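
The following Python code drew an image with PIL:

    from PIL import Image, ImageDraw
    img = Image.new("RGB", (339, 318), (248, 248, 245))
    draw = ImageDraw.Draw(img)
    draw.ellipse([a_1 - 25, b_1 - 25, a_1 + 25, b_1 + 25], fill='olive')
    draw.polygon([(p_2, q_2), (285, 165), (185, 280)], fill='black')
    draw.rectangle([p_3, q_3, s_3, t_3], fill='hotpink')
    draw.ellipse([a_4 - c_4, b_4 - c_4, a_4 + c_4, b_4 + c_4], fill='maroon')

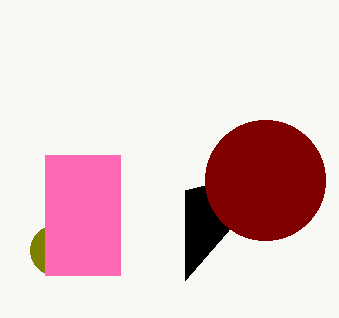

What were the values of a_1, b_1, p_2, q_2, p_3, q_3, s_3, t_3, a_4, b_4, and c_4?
a_1 = 55; b_1 = 250; p_2 = 185; q_2 = 190; p_3 = 45; q_3 = 155; s_3 = 120; t_3 = 275; a_4 = 265; b_4 = 180; c_4 = 60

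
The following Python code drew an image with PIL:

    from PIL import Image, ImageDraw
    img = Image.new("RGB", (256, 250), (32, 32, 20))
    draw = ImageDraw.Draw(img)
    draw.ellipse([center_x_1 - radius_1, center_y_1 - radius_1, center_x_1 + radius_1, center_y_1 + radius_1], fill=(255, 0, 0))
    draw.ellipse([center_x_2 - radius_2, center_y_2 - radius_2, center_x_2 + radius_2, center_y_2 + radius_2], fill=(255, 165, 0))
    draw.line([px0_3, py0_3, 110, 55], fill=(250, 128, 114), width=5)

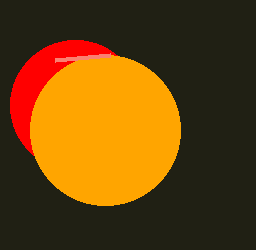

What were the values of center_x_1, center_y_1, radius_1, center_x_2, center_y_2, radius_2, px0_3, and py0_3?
center_x_1 = 75
center_y_1 = 105
radius_1 = 65
center_x_2 = 105
center_y_2 = 130
radius_2 = 75
px0_3 = 55
py0_3 = 60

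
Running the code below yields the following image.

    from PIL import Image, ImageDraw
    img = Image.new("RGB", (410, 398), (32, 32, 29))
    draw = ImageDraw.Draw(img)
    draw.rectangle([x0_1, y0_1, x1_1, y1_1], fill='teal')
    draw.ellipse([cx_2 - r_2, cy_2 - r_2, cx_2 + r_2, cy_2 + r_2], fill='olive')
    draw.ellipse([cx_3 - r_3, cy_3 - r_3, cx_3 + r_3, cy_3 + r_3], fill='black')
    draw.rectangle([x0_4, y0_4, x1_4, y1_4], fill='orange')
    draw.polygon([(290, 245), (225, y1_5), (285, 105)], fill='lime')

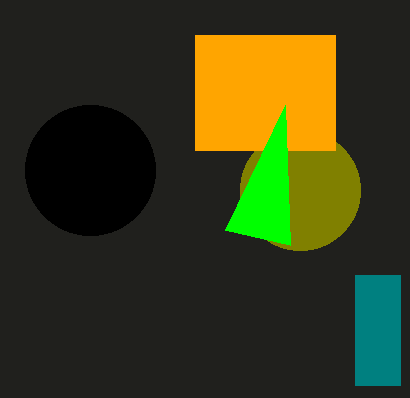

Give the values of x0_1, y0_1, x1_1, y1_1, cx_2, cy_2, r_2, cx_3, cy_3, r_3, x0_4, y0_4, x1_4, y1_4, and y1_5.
x0_1 = 355, y0_1 = 275, x1_1 = 400, y1_1 = 385, cx_2 = 300, cy_2 = 190, r_2 = 60, cx_3 = 90, cy_3 = 170, r_3 = 65, x0_4 = 195, y0_4 = 35, x1_4 = 335, y1_4 = 150, y1_5 = 230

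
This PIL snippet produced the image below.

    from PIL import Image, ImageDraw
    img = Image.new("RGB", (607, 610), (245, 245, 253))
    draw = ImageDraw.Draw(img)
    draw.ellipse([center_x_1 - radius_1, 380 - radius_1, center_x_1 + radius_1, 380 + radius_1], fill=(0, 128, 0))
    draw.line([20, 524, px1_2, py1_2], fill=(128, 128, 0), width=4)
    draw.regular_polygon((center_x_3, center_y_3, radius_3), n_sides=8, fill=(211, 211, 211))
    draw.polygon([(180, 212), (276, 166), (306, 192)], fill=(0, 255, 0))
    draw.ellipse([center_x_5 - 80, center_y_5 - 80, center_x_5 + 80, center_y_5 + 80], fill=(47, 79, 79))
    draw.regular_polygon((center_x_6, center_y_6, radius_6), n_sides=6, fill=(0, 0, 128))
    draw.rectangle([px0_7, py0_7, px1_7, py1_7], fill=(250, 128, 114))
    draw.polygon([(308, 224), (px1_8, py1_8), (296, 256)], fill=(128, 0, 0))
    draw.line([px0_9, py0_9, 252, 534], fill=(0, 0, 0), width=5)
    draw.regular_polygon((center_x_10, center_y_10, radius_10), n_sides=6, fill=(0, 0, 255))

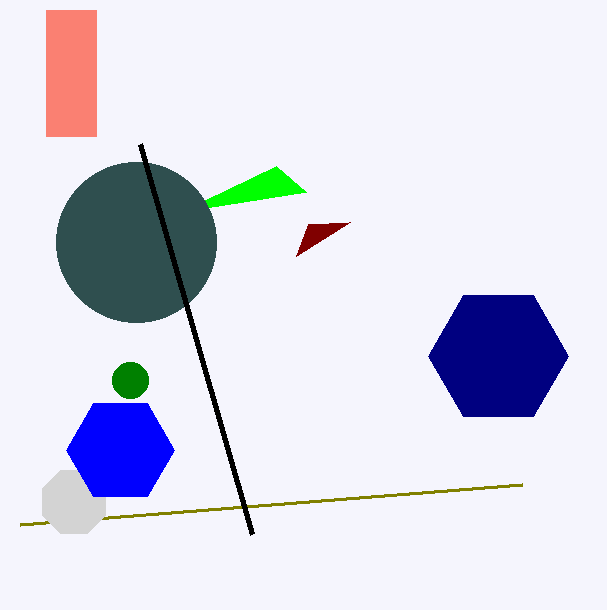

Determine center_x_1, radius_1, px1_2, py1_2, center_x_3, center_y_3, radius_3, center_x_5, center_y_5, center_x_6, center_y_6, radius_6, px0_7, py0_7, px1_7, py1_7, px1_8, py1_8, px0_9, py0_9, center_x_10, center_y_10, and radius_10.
center_x_1 = 130; radius_1 = 18; px1_2 = 522; py1_2 = 484; center_x_3 = 74; center_y_3 = 502; radius_3 = 34; center_x_5 = 136; center_y_5 = 242; center_x_6 = 498; center_y_6 = 356; radius_6 = 70; px0_7 = 46; py0_7 = 10; px1_7 = 96; py1_7 = 136; px1_8 = 350; py1_8 = 222; px0_9 = 140; py0_9 = 144; center_x_10 = 120; center_y_10 = 450; radius_10 = 54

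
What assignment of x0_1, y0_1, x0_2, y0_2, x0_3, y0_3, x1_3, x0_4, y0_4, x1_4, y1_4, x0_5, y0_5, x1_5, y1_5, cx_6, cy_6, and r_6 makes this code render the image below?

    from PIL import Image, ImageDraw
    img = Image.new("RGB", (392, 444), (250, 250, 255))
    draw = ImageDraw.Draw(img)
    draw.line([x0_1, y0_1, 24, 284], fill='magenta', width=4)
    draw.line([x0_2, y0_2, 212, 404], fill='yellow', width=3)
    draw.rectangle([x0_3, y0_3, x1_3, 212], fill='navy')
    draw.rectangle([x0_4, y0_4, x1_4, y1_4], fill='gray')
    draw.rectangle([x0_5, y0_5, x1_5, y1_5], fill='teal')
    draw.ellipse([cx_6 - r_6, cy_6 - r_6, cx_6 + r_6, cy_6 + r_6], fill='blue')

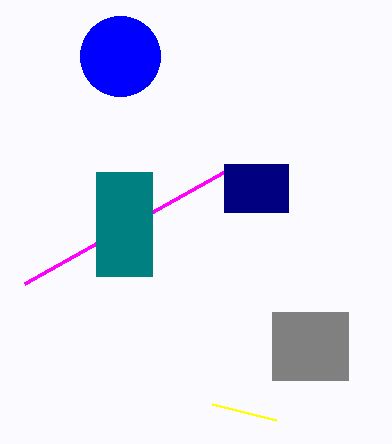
x0_1 = 224
y0_1 = 172
x0_2 = 276
y0_2 = 420
x0_3 = 224
y0_3 = 164
x1_3 = 288
x0_4 = 272
y0_4 = 312
x1_4 = 348
y1_4 = 380
x0_5 = 96
y0_5 = 172
x1_5 = 152
y1_5 = 276
cx_6 = 120
cy_6 = 56
r_6 = 40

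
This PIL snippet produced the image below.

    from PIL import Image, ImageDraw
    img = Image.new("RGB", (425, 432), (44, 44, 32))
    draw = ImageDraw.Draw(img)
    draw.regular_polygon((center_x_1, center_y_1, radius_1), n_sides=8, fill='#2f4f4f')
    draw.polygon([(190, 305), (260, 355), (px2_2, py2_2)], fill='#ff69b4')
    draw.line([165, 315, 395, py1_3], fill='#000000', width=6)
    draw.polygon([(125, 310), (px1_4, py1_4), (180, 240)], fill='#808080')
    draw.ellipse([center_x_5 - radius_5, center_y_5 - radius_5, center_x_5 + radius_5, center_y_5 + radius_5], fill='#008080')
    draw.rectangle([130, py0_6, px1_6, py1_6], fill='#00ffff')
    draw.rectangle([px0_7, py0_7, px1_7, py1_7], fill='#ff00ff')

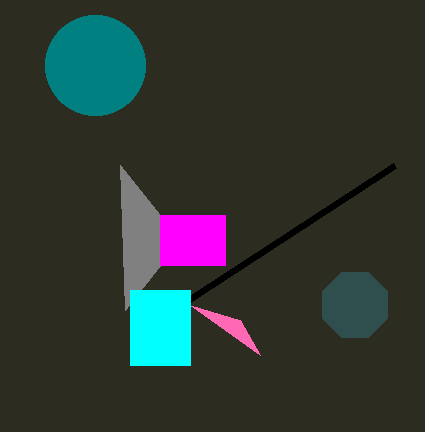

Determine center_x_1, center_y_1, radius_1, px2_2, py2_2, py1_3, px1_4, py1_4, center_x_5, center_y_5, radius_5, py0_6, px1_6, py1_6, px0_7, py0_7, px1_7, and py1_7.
center_x_1 = 355
center_y_1 = 305
radius_1 = 35
px2_2 = 240
py2_2 = 320
py1_3 = 165
px1_4 = 120
py1_4 = 165
center_x_5 = 95
center_y_5 = 65
radius_5 = 50
py0_6 = 290
px1_6 = 190
py1_6 = 365
px0_7 = 160
py0_7 = 215
px1_7 = 225
py1_7 = 265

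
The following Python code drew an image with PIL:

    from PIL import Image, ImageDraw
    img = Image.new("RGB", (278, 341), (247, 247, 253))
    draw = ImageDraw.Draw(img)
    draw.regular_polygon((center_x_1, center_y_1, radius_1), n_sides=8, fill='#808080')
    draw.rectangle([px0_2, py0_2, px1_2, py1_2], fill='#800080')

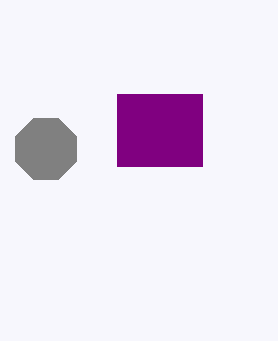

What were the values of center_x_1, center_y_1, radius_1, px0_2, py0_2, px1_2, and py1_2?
center_x_1 = 46; center_y_1 = 149; radius_1 = 33; px0_2 = 117; py0_2 = 94; px1_2 = 202; py1_2 = 166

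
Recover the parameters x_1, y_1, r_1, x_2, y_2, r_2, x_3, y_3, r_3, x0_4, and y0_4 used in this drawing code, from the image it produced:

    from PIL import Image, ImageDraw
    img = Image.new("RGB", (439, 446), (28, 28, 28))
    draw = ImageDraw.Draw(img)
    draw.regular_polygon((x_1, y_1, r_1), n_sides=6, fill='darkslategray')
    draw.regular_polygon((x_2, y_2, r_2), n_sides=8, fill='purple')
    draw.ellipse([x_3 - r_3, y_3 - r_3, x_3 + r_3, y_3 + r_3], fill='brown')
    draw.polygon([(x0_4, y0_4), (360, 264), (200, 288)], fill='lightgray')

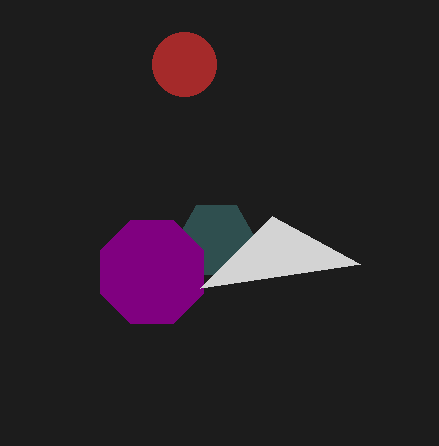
x_1 = 216, y_1 = 240, r_1 = 40, x_2 = 152, y_2 = 272, r_2 = 56, x_3 = 184, y_3 = 64, r_3 = 32, x0_4 = 272, y0_4 = 216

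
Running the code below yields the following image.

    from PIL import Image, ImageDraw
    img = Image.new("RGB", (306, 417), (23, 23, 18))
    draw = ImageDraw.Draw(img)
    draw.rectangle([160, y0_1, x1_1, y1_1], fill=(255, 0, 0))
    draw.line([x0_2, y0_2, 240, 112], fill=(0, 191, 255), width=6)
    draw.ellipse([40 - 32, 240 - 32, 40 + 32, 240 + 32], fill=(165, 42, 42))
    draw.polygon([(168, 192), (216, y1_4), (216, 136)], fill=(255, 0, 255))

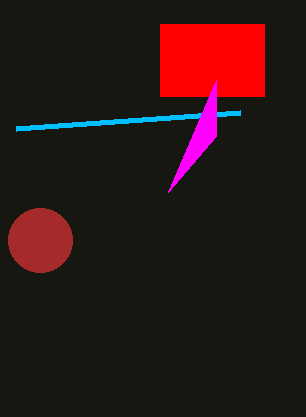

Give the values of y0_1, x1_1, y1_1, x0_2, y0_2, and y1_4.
y0_1 = 24, x1_1 = 264, y1_1 = 96, x0_2 = 16, y0_2 = 128, y1_4 = 80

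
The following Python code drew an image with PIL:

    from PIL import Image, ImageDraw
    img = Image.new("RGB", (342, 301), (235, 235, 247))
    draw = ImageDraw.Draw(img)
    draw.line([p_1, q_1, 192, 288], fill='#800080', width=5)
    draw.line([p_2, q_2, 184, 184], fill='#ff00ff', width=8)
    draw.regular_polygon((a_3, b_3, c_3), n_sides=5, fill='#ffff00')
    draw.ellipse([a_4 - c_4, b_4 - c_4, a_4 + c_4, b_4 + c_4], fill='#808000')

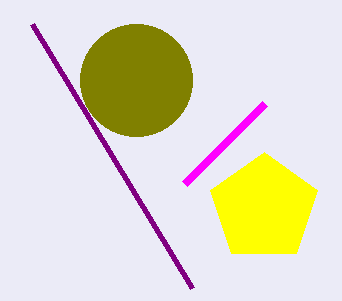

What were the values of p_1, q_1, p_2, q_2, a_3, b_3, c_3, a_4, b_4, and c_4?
p_1 = 32; q_1 = 24; p_2 = 264; q_2 = 104; a_3 = 264; b_3 = 208; c_3 = 56; a_4 = 136; b_4 = 80; c_4 = 56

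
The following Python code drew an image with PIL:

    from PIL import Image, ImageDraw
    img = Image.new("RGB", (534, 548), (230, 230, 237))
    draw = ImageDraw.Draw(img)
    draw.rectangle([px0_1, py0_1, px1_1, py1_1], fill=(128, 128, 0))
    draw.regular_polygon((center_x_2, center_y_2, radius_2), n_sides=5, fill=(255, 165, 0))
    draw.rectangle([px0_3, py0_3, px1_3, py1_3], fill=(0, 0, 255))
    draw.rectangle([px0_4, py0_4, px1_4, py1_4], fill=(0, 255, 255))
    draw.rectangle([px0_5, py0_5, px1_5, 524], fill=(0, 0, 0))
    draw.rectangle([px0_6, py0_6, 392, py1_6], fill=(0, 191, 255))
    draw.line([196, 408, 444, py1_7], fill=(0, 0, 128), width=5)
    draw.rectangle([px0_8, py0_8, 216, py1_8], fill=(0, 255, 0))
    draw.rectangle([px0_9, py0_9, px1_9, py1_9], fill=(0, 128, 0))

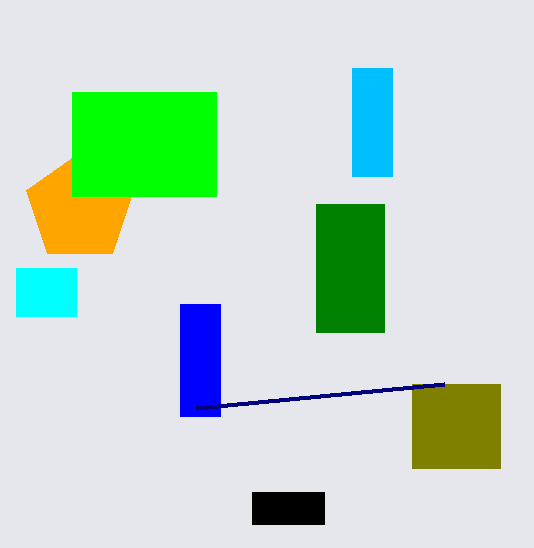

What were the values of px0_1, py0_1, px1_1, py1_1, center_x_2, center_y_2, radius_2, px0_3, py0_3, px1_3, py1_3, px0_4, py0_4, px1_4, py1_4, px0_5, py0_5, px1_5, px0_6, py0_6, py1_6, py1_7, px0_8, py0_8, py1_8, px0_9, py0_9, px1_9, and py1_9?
px0_1 = 412, py0_1 = 384, px1_1 = 500, py1_1 = 468, center_x_2 = 80, center_y_2 = 208, radius_2 = 56, px0_3 = 180, py0_3 = 304, px1_3 = 220, py1_3 = 416, px0_4 = 16, py0_4 = 268, px1_4 = 76, py1_4 = 316, px0_5 = 252, py0_5 = 492, px1_5 = 324, px0_6 = 352, py0_6 = 68, py1_6 = 176, py1_7 = 384, px0_8 = 72, py0_8 = 92, py1_8 = 196, px0_9 = 316, py0_9 = 204, px1_9 = 384, py1_9 = 332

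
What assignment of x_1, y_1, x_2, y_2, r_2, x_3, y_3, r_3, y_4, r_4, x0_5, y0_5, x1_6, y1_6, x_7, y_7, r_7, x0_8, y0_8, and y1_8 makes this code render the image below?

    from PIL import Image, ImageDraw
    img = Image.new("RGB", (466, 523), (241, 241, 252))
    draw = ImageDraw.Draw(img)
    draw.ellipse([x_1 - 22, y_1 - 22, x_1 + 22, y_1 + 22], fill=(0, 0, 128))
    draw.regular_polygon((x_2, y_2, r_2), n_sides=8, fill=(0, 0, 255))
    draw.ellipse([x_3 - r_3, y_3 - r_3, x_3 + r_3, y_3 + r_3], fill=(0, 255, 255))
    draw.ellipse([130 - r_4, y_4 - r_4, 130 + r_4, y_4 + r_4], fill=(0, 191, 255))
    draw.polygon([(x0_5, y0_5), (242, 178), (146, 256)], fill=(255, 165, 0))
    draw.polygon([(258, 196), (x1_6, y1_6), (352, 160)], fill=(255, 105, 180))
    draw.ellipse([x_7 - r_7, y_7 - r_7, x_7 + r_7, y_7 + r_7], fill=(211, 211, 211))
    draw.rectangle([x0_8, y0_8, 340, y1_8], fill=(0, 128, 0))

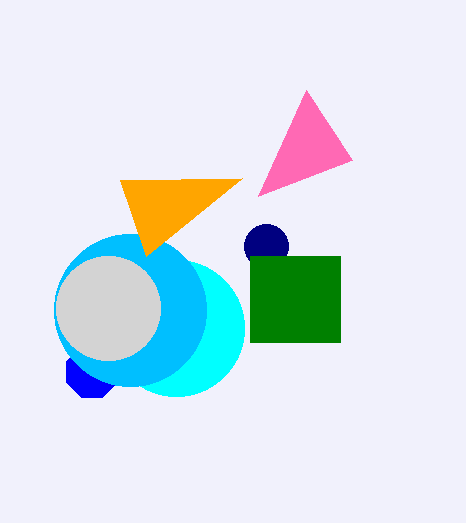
x_1 = 266, y_1 = 246, x_2 = 92, y_2 = 372, r_2 = 28, x_3 = 176, y_3 = 328, r_3 = 68, y_4 = 310, r_4 = 76, x0_5 = 120, y0_5 = 180, x1_6 = 306, y1_6 = 90, x_7 = 108, y_7 = 308, r_7 = 52, x0_8 = 250, y0_8 = 256, y1_8 = 342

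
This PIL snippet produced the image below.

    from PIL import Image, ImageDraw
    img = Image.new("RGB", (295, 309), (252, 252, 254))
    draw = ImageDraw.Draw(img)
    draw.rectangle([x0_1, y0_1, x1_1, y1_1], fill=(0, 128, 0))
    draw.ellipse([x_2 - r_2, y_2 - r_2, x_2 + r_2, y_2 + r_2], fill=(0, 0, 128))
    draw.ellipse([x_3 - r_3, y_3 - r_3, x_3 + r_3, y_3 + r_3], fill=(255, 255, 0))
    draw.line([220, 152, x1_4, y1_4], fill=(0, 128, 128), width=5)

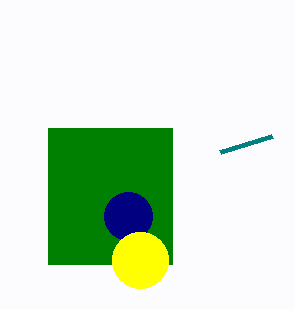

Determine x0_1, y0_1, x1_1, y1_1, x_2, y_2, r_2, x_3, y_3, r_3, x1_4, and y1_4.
x0_1 = 48
y0_1 = 128
x1_1 = 172
y1_1 = 264
x_2 = 128
y_2 = 216
r_2 = 24
x_3 = 140
y_3 = 260
r_3 = 28
x1_4 = 272
y1_4 = 136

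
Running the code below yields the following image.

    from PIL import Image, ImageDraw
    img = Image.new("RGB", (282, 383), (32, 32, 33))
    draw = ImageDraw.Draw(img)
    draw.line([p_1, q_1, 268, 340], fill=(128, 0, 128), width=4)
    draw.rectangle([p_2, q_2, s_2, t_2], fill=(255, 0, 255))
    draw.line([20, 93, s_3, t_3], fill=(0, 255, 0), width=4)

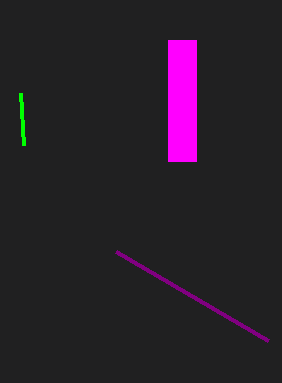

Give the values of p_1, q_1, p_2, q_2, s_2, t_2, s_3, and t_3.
p_1 = 116, q_1 = 251, p_2 = 168, q_2 = 40, s_2 = 196, t_2 = 161, s_3 = 23, t_3 = 145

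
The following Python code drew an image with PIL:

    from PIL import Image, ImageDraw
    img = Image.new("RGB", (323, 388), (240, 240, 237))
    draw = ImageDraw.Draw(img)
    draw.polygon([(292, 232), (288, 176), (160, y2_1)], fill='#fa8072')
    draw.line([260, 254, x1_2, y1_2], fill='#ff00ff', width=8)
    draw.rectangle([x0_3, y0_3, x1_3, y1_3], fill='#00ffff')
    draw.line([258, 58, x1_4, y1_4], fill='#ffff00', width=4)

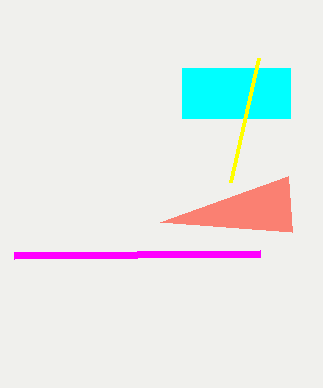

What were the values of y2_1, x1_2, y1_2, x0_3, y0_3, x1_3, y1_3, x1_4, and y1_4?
y2_1 = 222
x1_2 = 14
y1_2 = 256
x0_3 = 182
y0_3 = 68
x1_3 = 290
y1_3 = 118
x1_4 = 230
y1_4 = 182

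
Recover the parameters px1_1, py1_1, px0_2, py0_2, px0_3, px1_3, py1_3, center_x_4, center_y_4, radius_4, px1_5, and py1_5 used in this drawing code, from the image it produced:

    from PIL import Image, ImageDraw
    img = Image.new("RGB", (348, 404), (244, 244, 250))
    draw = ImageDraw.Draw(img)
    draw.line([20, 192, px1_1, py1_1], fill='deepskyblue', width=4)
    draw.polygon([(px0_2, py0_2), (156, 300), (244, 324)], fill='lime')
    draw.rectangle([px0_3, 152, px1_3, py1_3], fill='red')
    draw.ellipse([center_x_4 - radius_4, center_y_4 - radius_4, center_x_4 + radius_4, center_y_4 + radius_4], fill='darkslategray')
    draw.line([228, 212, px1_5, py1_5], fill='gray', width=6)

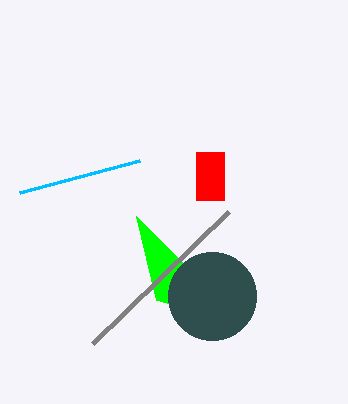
px1_1 = 140
py1_1 = 160
px0_2 = 136
py0_2 = 216
px0_3 = 196
px1_3 = 224
py1_3 = 200
center_x_4 = 212
center_y_4 = 296
radius_4 = 44
px1_5 = 92
py1_5 = 344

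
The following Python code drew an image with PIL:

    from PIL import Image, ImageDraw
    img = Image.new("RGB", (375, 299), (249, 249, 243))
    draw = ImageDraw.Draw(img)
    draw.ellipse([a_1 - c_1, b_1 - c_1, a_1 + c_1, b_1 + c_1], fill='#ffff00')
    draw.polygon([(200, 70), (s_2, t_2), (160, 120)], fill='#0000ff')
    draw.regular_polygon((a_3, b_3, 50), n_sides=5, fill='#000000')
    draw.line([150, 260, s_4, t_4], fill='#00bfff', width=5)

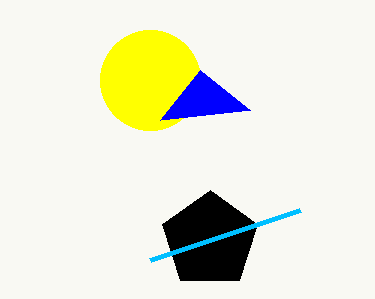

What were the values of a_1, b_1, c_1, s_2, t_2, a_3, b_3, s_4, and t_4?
a_1 = 150, b_1 = 80, c_1 = 50, s_2 = 250, t_2 = 110, a_3 = 210, b_3 = 240, s_4 = 300, t_4 = 210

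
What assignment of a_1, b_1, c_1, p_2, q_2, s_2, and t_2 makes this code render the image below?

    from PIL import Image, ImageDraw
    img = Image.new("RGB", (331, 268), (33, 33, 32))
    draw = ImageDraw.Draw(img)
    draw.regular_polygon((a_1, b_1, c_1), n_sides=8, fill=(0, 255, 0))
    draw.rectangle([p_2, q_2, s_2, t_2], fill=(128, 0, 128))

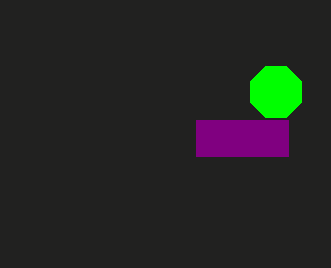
a_1 = 276, b_1 = 92, c_1 = 28, p_2 = 196, q_2 = 120, s_2 = 288, t_2 = 156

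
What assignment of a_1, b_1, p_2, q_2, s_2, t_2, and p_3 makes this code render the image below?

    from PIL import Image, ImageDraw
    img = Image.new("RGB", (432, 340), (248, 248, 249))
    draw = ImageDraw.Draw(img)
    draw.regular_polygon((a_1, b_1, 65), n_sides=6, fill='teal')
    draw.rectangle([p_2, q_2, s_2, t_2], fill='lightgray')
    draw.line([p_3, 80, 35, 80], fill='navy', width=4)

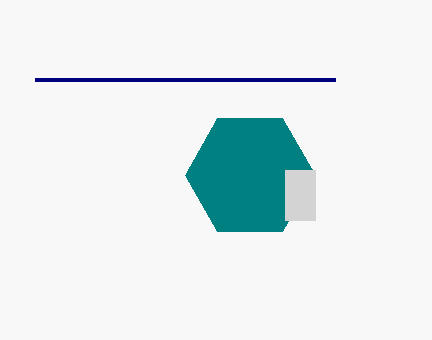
a_1 = 250; b_1 = 175; p_2 = 285; q_2 = 170; s_2 = 315; t_2 = 220; p_3 = 335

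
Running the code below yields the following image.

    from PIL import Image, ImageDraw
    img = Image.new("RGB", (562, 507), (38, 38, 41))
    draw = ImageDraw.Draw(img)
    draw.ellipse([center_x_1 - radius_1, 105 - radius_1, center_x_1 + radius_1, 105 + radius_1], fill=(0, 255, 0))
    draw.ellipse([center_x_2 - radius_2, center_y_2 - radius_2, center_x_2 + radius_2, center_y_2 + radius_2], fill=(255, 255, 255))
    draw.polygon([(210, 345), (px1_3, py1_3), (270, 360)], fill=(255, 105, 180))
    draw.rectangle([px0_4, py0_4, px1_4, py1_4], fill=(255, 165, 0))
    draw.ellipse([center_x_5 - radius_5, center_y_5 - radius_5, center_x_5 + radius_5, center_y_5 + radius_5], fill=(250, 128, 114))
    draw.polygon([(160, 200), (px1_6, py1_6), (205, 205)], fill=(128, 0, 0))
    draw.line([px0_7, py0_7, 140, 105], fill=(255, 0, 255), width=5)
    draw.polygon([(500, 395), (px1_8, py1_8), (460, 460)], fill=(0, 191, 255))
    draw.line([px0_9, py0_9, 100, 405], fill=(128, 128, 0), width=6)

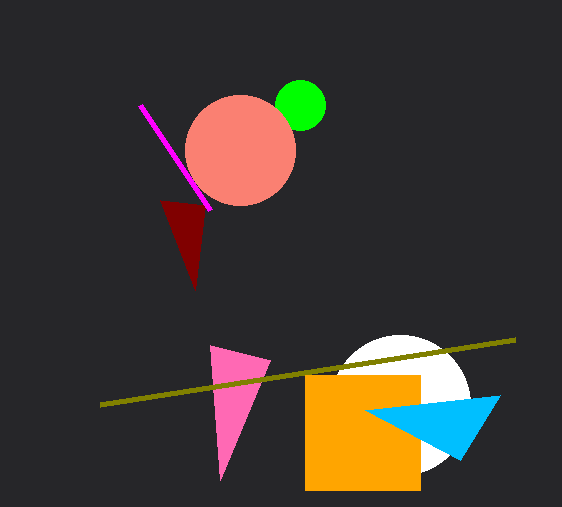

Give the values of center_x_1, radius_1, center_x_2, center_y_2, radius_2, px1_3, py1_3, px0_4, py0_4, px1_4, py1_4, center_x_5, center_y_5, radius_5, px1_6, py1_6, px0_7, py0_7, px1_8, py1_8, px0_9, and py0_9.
center_x_1 = 300, radius_1 = 25, center_x_2 = 400, center_y_2 = 405, radius_2 = 70, px1_3 = 220, py1_3 = 480, px0_4 = 305, py0_4 = 375, px1_4 = 420, py1_4 = 490, center_x_5 = 240, center_y_5 = 150, radius_5 = 55, px1_6 = 195, py1_6 = 290, px0_7 = 210, py0_7 = 210, px1_8 = 365, py1_8 = 410, px0_9 = 515, py0_9 = 340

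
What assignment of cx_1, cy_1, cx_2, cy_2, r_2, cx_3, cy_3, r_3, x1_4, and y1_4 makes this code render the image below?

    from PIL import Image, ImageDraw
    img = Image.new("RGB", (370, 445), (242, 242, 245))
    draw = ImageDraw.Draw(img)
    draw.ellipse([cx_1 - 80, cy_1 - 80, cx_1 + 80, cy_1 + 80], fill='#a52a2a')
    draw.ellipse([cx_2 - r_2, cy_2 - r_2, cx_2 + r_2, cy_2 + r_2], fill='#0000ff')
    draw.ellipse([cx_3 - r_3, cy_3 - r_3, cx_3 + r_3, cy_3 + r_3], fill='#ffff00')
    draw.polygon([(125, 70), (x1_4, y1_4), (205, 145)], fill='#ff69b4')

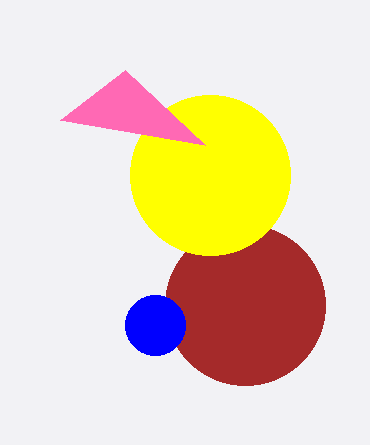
cx_1 = 245
cy_1 = 305
cx_2 = 155
cy_2 = 325
r_2 = 30
cx_3 = 210
cy_3 = 175
r_3 = 80
x1_4 = 60
y1_4 = 120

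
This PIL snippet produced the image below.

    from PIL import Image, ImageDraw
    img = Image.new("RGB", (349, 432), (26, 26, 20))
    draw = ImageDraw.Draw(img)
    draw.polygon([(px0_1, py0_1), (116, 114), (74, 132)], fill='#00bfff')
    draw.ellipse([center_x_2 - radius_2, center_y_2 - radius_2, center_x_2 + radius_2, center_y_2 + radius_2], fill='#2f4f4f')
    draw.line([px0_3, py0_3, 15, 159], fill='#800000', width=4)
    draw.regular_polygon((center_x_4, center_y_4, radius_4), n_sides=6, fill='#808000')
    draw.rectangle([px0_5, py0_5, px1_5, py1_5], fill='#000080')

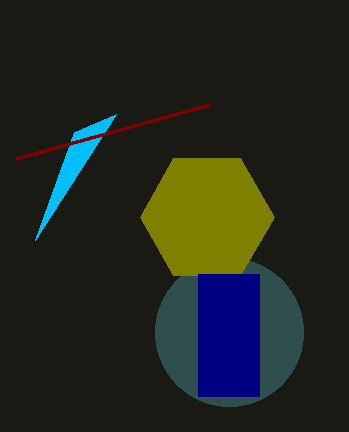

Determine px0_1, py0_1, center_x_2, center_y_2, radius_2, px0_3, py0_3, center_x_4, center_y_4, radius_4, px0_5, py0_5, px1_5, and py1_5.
px0_1 = 35
py0_1 = 240
center_x_2 = 229
center_y_2 = 332
radius_2 = 74
px0_3 = 209
py0_3 = 105
center_x_4 = 207
center_y_4 = 217
radius_4 = 67
px0_5 = 198
py0_5 = 274
px1_5 = 259
py1_5 = 396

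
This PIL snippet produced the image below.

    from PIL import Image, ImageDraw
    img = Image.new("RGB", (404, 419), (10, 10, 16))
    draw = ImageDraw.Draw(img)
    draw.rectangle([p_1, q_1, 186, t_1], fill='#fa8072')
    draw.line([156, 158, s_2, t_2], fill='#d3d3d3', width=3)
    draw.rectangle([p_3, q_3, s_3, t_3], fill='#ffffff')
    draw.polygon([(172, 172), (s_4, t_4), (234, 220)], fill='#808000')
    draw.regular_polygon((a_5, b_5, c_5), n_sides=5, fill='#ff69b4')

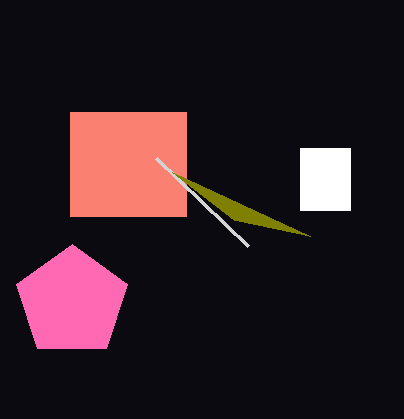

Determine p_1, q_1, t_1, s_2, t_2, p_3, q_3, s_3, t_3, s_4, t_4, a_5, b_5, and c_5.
p_1 = 70; q_1 = 112; t_1 = 216; s_2 = 248; t_2 = 246; p_3 = 300; q_3 = 148; s_3 = 350; t_3 = 210; s_4 = 310; t_4 = 236; a_5 = 72; b_5 = 302; c_5 = 58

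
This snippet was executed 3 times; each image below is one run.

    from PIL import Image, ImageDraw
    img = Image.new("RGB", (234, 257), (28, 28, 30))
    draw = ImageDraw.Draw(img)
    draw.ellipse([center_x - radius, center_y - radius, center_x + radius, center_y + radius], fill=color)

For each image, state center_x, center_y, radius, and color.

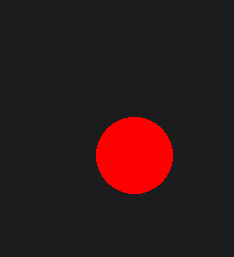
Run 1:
center_x = 134
center_y = 155
radius = 38
color = 'red'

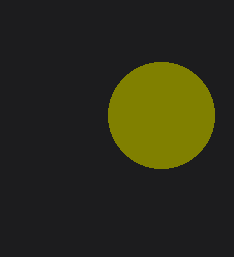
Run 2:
center_x = 161
center_y = 115
radius = 53
color = 'olive'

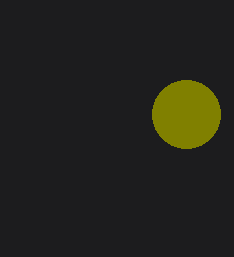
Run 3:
center_x = 186; center_y = 114; radius = 34; color = 'olive'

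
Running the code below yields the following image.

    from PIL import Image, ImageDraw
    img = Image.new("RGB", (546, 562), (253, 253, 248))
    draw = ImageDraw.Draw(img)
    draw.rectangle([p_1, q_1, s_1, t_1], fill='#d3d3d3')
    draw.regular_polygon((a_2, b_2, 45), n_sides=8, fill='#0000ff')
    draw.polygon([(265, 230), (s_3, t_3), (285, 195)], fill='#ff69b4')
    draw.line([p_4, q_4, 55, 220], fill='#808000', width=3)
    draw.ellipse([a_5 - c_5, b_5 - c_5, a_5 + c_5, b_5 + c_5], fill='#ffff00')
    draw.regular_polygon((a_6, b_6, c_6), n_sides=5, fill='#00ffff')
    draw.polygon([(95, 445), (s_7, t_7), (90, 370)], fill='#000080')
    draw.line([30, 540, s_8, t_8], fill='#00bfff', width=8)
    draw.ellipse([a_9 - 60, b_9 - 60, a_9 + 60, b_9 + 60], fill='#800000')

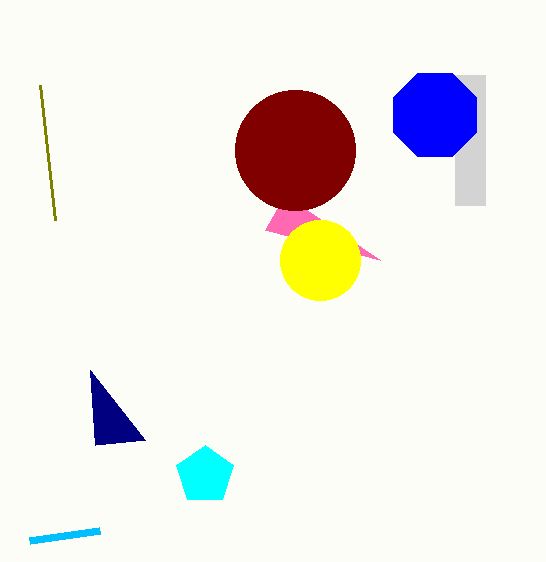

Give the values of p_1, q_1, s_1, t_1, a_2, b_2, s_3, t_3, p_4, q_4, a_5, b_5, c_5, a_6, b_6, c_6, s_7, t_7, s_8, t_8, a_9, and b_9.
p_1 = 455; q_1 = 75; s_1 = 485; t_1 = 205; a_2 = 435; b_2 = 115; s_3 = 380; t_3 = 260; p_4 = 40; q_4 = 85; a_5 = 320; b_5 = 260; c_5 = 40; a_6 = 205; b_6 = 475; c_6 = 30; s_7 = 145; t_7 = 440; s_8 = 100; t_8 = 530; a_9 = 295; b_9 = 150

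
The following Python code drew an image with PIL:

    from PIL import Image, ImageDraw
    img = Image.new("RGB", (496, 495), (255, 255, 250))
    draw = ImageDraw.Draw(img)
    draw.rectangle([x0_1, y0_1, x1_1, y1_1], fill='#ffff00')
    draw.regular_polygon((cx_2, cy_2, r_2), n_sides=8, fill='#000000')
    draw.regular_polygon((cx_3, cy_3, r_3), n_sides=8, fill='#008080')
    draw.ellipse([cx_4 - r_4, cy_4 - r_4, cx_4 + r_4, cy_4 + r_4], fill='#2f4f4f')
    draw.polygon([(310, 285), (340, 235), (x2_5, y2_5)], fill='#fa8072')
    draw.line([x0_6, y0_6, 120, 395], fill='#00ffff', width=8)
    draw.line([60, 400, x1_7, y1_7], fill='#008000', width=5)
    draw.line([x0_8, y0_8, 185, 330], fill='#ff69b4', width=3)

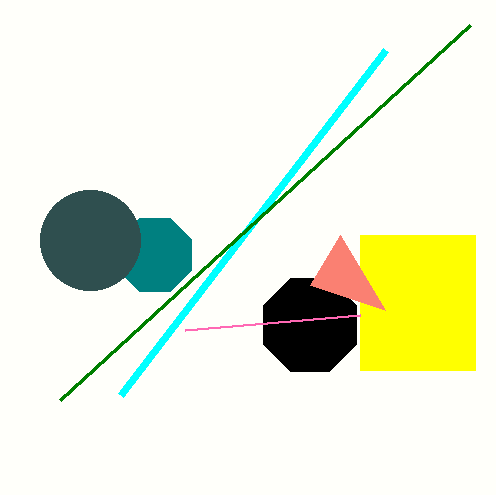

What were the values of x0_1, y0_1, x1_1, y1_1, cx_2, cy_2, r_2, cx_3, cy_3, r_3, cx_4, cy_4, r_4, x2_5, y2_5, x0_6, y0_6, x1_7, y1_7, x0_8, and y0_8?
x0_1 = 360; y0_1 = 235; x1_1 = 475; y1_1 = 370; cx_2 = 310; cy_2 = 325; r_2 = 50; cx_3 = 155; cy_3 = 255; r_3 = 40; cx_4 = 90; cy_4 = 240; r_4 = 50; x2_5 = 385; y2_5 = 310; x0_6 = 385; y0_6 = 50; x1_7 = 470; y1_7 = 25; x0_8 = 360; y0_8 = 315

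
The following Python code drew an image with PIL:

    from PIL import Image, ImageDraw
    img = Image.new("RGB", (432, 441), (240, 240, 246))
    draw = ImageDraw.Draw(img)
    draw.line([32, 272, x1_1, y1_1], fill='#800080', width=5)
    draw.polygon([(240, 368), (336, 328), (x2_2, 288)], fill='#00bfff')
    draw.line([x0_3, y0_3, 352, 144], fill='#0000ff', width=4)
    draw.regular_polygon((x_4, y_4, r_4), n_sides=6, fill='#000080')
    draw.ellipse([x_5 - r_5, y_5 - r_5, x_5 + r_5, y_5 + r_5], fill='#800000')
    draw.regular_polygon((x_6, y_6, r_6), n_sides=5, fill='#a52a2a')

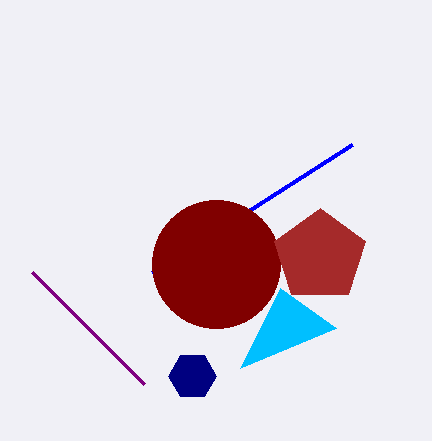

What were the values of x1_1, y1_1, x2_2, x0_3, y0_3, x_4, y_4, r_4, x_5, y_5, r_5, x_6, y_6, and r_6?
x1_1 = 144, y1_1 = 384, x2_2 = 280, x0_3 = 152, y0_3 = 272, x_4 = 192, y_4 = 376, r_4 = 24, x_5 = 216, y_5 = 264, r_5 = 64, x_6 = 320, y_6 = 256, r_6 = 48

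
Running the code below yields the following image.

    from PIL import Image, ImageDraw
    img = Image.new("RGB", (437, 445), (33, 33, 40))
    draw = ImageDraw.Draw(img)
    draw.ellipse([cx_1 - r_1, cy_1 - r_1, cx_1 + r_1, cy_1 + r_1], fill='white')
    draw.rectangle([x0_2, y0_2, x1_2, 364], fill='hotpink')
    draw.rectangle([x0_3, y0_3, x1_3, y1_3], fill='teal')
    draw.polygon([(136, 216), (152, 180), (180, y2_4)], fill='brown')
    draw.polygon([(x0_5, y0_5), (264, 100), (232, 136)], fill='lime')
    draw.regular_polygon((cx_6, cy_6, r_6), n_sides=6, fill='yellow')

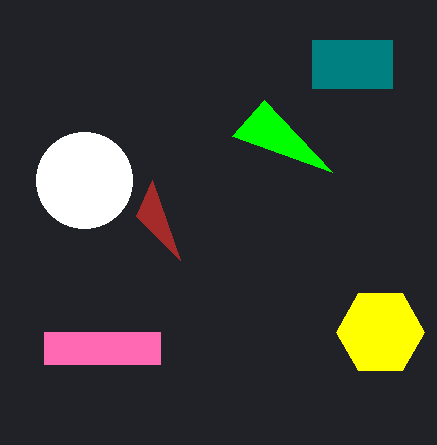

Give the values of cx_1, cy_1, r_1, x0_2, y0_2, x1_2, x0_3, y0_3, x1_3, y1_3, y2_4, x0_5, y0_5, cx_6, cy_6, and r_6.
cx_1 = 84, cy_1 = 180, r_1 = 48, x0_2 = 44, y0_2 = 332, x1_2 = 160, x0_3 = 312, y0_3 = 40, x1_3 = 392, y1_3 = 88, y2_4 = 260, x0_5 = 332, y0_5 = 172, cx_6 = 380, cy_6 = 332, r_6 = 44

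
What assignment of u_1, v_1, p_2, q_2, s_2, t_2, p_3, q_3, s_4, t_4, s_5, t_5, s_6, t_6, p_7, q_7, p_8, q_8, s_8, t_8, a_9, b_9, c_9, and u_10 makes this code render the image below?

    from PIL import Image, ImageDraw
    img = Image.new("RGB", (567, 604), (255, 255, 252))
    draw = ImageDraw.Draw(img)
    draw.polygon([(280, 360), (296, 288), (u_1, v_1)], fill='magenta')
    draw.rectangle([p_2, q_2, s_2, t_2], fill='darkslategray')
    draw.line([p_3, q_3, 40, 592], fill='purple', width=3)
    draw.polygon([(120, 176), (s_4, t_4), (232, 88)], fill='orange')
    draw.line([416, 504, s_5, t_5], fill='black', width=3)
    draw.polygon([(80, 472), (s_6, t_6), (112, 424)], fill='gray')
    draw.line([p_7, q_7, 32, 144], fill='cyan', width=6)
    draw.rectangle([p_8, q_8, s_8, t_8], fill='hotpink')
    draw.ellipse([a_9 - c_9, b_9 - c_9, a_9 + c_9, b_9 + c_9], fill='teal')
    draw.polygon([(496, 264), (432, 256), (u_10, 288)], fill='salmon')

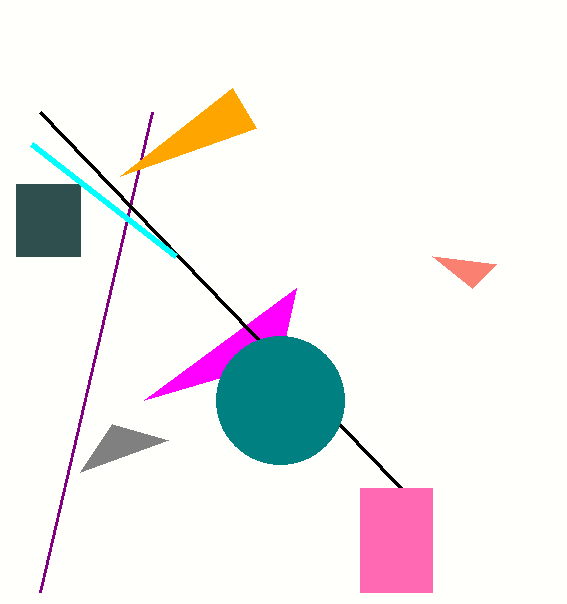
u_1 = 144
v_1 = 400
p_2 = 16
q_2 = 184
s_2 = 80
t_2 = 256
p_3 = 152
q_3 = 112
s_4 = 256
t_4 = 128
s_5 = 40
t_5 = 112
s_6 = 168
t_6 = 440
p_7 = 176
q_7 = 256
p_8 = 360
q_8 = 488
s_8 = 432
t_8 = 592
a_9 = 280
b_9 = 400
c_9 = 64
u_10 = 472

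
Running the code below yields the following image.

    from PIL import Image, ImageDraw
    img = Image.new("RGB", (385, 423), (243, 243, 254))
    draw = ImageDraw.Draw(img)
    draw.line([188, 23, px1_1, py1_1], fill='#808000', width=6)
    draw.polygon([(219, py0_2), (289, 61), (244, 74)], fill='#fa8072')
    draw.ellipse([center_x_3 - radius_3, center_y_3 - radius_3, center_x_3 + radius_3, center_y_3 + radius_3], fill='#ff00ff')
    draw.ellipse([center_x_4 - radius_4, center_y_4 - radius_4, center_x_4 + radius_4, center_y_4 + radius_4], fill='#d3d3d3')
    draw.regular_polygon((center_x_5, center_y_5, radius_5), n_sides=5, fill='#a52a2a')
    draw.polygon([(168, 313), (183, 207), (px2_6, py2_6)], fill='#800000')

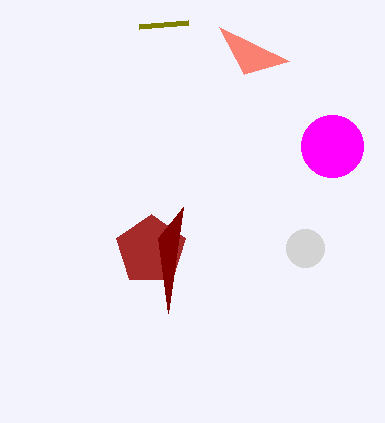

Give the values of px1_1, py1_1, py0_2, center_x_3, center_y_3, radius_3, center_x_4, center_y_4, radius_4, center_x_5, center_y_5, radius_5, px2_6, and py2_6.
px1_1 = 139; py1_1 = 27; py0_2 = 27; center_x_3 = 332; center_y_3 = 146; radius_3 = 31; center_x_4 = 305; center_y_4 = 248; radius_4 = 19; center_x_5 = 151; center_y_5 = 250; radius_5 = 36; px2_6 = 158; py2_6 = 238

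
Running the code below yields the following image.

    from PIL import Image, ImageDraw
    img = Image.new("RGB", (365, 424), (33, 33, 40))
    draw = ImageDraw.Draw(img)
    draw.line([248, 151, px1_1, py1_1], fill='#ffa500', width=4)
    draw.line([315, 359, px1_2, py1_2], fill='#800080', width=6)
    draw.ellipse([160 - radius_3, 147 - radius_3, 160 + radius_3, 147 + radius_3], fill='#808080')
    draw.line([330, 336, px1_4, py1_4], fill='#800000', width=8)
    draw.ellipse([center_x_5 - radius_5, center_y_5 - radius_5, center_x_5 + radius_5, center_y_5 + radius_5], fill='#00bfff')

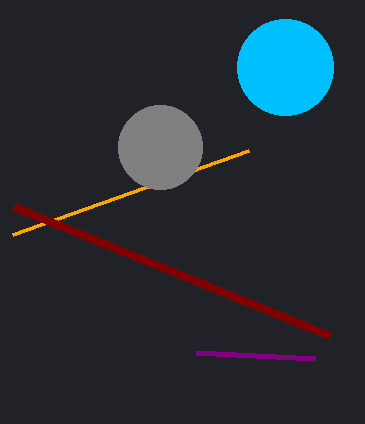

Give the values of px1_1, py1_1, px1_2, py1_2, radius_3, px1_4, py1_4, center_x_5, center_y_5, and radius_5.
px1_1 = 12
py1_1 = 235
px1_2 = 196
py1_2 = 353
radius_3 = 42
px1_4 = 14
py1_4 = 207
center_x_5 = 285
center_y_5 = 67
radius_5 = 48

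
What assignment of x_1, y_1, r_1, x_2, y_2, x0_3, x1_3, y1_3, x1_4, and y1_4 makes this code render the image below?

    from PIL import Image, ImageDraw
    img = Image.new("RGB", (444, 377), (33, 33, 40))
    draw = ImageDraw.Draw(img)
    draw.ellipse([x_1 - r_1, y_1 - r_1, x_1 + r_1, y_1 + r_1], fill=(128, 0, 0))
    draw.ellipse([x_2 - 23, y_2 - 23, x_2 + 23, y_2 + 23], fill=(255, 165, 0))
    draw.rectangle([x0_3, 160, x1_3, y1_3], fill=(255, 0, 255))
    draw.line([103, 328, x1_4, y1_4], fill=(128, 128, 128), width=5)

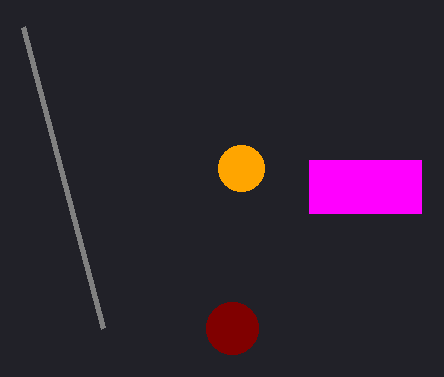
x_1 = 232, y_1 = 328, r_1 = 26, x_2 = 241, y_2 = 168, x0_3 = 309, x1_3 = 421, y1_3 = 213, x1_4 = 23, y1_4 = 27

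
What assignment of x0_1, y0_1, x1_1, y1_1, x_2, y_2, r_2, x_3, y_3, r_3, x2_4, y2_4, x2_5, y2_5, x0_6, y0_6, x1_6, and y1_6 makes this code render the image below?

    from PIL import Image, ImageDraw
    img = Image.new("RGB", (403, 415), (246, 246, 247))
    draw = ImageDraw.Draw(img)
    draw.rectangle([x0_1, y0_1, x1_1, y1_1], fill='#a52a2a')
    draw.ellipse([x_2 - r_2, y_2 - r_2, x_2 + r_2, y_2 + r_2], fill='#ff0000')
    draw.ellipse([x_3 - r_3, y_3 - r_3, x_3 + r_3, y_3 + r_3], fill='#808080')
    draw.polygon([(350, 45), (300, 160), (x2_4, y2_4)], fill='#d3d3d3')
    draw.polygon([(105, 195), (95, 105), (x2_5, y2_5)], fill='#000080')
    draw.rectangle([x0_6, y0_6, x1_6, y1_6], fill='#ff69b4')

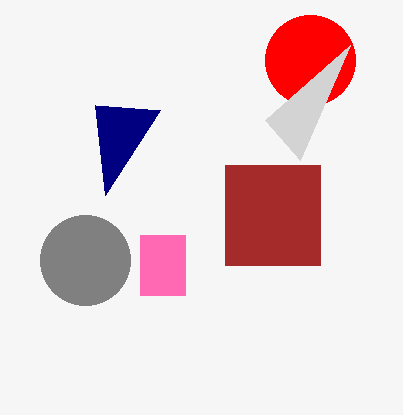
x0_1 = 225
y0_1 = 165
x1_1 = 320
y1_1 = 265
x_2 = 310
y_2 = 60
r_2 = 45
x_3 = 85
y_3 = 260
r_3 = 45
x2_4 = 265
y2_4 = 120
x2_5 = 160
y2_5 = 110
x0_6 = 140
y0_6 = 235
x1_6 = 185
y1_6 = 295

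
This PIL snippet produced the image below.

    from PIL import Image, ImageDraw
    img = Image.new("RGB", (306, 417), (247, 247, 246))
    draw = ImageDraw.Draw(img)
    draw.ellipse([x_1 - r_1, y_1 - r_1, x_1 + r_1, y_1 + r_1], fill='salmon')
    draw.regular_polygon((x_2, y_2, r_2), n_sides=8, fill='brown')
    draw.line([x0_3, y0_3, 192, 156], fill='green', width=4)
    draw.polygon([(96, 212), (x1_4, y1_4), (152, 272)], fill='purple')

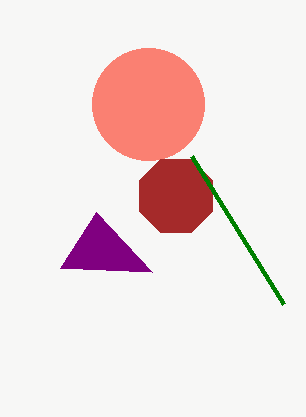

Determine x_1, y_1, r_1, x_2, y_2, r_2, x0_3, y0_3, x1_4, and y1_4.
x_1 = 148
y_1 = 104
r_1 = 56
x_2 = 176
y_2 = 196
r_2 = 40
x0_3 = 284
y0_3 = 304
x1_4 = 60
y1_4 = 268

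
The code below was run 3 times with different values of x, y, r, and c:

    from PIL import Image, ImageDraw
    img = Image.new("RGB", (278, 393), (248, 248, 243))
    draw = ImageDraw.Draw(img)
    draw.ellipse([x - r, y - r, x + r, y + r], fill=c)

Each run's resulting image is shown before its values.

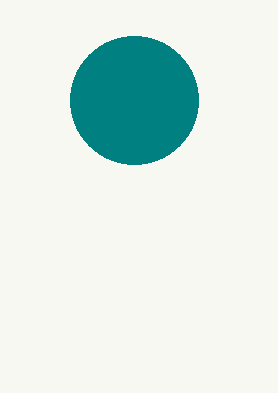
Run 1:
x = 134
y = 100
r = 64
c = 'teal'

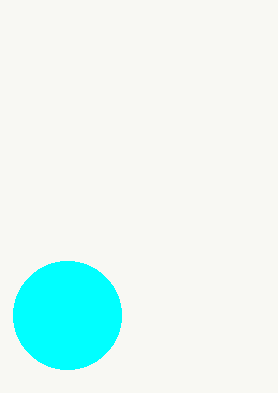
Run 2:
x = 67; y = 315; r = 54; c = 'cyan'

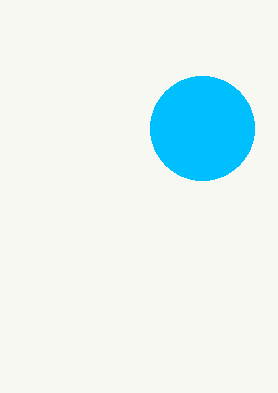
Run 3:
x = 202, y = 128, r = 52, c = 'deepskyblue'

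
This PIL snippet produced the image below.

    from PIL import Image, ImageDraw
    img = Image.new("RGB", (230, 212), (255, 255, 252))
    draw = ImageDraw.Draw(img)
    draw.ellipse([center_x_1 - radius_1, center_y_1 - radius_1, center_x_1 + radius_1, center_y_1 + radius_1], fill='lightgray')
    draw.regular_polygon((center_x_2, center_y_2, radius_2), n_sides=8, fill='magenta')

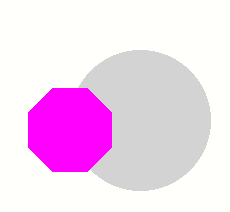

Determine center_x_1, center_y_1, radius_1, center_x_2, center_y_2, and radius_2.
center_x_1 = 140, center_y_1 = 120, radius_1 = 70, center_x_2 = 70, center_y_2 = 130, radius_2 = 45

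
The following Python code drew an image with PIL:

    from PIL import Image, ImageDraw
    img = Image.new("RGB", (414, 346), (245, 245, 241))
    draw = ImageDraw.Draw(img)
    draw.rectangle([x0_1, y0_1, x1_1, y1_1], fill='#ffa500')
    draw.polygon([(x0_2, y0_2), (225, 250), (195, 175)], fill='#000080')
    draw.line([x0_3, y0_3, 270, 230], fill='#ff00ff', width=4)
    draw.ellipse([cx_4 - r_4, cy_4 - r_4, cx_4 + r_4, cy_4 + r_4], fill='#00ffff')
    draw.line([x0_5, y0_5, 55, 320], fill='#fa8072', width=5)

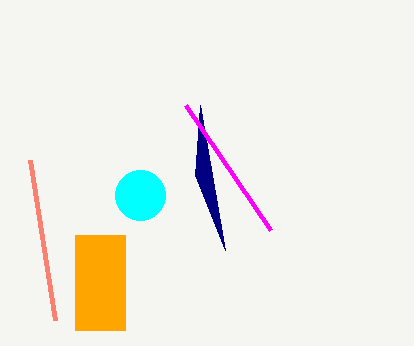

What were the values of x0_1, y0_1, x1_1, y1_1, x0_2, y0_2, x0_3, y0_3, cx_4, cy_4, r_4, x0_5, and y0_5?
x0_1 = 75, y0_1 = 235, x1_1 = 125, y1_1 = 330, x0_2 = 200, y0_2 = 105, x0_3 = 185, y0_3 = 105, cx_4 = 140, cy_4 = 195, r_4 = 25, x0_5 = 30, y0_5 = 160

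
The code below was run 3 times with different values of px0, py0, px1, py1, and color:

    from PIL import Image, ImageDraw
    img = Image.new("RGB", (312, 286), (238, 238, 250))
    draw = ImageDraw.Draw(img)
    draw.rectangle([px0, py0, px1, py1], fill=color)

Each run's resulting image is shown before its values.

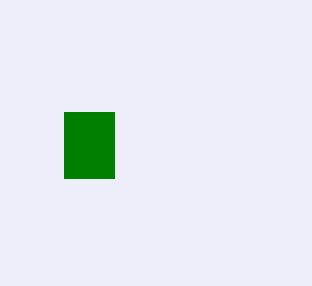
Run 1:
px0 = 64; py0 = 112; px1 = 114; py1 = 178; color = 'green'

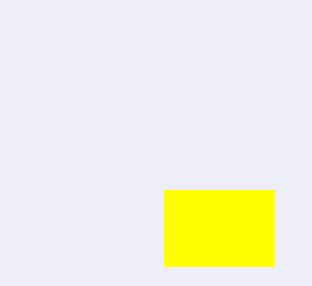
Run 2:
px0 = 164; py0 = 190; px1 = 274; py1 = 266; color = 'yellow'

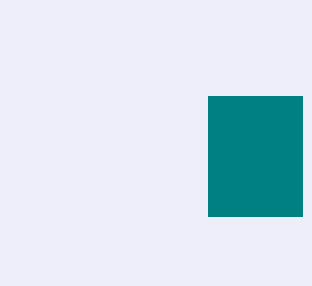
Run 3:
px0 = 208, py0 = 96, px1 = 302, py1 = 216, color = 'teal'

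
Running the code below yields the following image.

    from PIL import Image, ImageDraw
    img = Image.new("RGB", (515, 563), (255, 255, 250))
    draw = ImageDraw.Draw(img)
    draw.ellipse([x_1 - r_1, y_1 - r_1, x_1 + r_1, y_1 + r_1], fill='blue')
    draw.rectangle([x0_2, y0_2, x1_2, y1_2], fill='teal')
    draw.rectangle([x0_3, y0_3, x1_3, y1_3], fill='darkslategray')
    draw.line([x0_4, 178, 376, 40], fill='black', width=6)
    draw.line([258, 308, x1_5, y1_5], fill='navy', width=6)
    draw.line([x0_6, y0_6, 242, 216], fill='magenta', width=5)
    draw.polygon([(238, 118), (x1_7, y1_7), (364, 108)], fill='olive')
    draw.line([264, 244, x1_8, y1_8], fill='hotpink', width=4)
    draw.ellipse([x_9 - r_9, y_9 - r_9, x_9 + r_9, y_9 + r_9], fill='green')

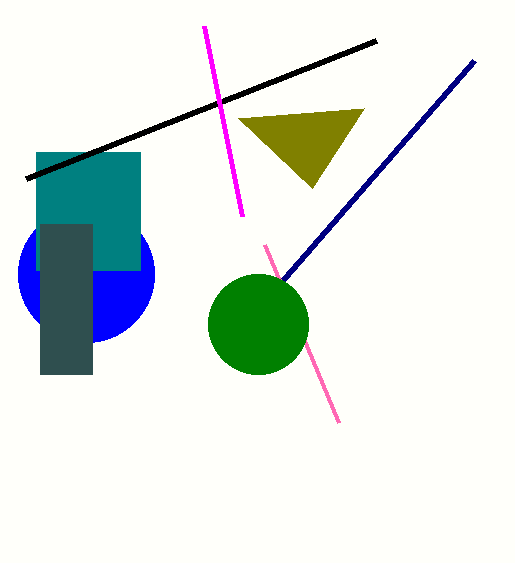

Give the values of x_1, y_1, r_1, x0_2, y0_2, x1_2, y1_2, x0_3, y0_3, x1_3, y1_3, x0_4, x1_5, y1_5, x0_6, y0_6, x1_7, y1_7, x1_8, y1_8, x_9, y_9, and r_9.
x_1 = 86
y_1 = 274
r_1 = 68
x0_2 = 36
y0_2 = 152
x1_2 = 140
y1_2 = 270
x0_3 = 40
y0_3 = 224
x1_3 = 92
y1_3 = 374
x0_4 = 26
x1_5 = 474
y1_5 = 60
x0_6 = 204
y0_6 = 26
x1_7 = 312
y1_7 = 188
x1_8 = 338
y1_8 = 422
x_9 = 258
y_9 = 324
r_9 = 50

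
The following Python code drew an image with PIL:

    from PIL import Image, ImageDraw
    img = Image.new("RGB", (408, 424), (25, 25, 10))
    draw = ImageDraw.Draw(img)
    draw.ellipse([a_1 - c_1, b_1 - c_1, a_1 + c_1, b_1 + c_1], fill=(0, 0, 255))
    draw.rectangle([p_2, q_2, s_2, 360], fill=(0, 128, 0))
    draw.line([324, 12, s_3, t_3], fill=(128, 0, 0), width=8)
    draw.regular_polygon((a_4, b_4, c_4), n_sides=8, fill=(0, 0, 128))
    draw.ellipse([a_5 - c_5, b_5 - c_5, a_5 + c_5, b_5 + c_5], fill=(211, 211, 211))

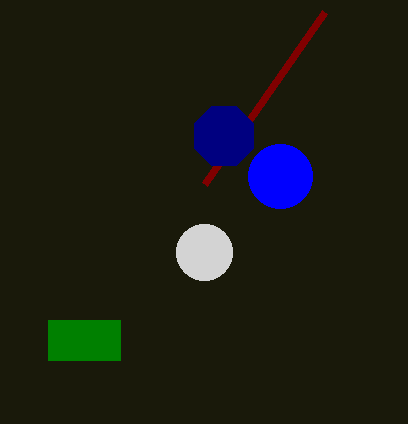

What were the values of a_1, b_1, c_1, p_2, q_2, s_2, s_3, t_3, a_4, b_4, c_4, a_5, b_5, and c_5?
a_1 = 280
b_1 = 176
c_1 = 32
p_2 = 48
q_2 = 320
s_2 = 120
s_3 = 204
t_3 = 184
a_4 = 224
b_4 = 136
c_4 = 32
a_5 = 204
b_5 = 252
c_5 = 28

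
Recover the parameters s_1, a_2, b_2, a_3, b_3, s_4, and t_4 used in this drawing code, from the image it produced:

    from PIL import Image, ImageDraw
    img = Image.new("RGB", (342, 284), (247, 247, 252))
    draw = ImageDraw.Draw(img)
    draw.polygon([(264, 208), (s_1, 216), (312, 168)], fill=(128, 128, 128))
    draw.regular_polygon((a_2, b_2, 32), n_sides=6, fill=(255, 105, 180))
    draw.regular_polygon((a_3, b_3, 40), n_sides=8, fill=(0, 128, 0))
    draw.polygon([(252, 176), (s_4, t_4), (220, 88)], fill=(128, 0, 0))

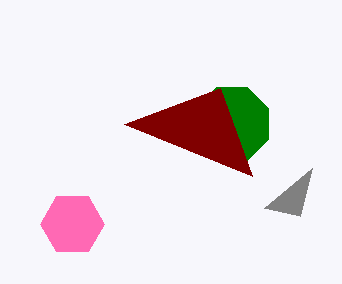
s_1 = 300, a_2 = 72, b_2 = 224, a_3 = 232, b_3 = 124, s_4 = 124, t_4 = 124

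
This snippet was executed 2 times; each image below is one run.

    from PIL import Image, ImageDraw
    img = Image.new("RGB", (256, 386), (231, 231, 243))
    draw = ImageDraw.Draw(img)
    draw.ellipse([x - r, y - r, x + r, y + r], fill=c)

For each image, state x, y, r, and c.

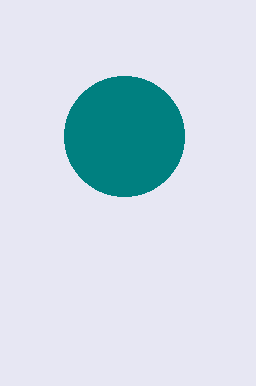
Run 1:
x = 124; y = 136; r = 60; c = 'teal'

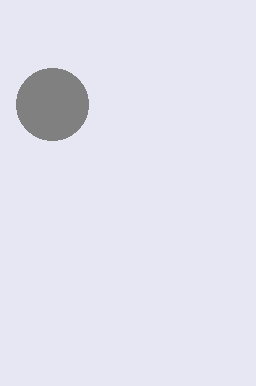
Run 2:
x = 52, y = 104, r = 36, c = 'gray'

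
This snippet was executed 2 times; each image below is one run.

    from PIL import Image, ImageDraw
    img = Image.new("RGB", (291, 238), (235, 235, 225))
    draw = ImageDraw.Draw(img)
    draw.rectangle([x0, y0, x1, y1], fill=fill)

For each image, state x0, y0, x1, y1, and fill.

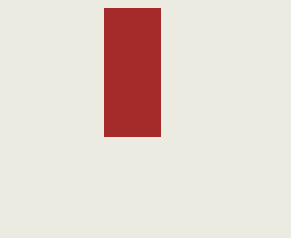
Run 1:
x0 = 104
y0 = 8
x1 = 160
y1 = 136
fill = 'brown'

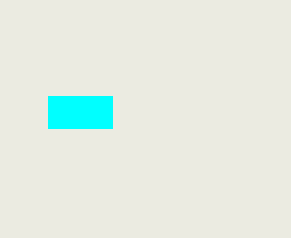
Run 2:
x0 = 48
y0 = 96
x1 = 112
y1 = 128
fill = 'cyan'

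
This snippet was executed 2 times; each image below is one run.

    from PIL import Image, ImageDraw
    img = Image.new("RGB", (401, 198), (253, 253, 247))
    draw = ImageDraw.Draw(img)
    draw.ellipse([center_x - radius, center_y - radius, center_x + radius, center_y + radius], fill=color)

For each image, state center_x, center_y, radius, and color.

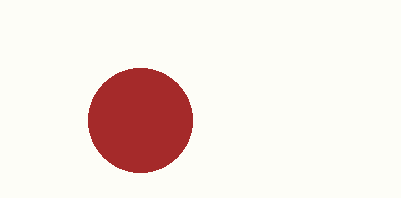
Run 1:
center_x = 140; center_y = 120; radius = 52; color = 'brown'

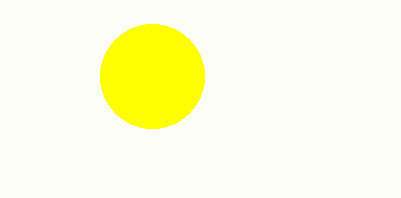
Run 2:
center_x = 152; center_y = 76; radius = 52; color = 'yellow'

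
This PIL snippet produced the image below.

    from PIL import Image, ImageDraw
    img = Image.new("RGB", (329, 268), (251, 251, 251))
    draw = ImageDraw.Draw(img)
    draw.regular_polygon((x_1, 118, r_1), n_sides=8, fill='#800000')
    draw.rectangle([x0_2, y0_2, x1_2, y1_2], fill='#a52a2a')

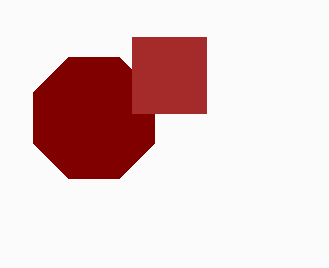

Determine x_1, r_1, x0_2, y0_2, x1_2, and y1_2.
x_1 = 94
r_1 = 66
x0_2 = 132
y0_2 = 37
x1_2 = 206
y1_2 = 113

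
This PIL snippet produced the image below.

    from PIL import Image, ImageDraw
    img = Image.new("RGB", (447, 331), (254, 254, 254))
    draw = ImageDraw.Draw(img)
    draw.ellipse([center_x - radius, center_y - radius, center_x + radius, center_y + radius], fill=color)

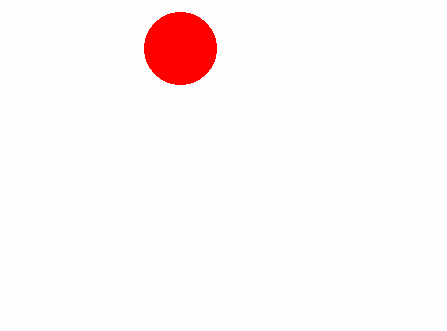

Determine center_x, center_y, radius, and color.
center_x = 180
center_y = 48
radius = 36
color = 'red'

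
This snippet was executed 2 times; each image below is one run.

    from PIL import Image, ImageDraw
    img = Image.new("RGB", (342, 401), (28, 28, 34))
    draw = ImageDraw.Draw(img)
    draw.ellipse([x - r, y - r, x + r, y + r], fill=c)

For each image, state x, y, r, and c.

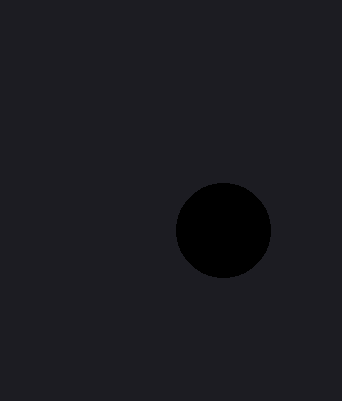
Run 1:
x = 223
y = 230
r = 47
c = 'black'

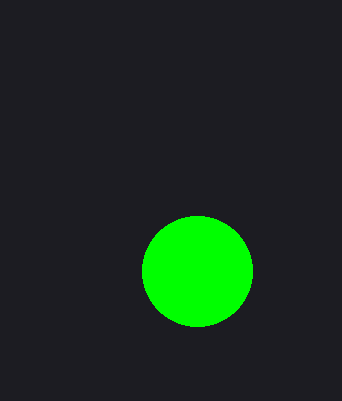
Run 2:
x = 197, y = 271, r = 55, c = 'lime'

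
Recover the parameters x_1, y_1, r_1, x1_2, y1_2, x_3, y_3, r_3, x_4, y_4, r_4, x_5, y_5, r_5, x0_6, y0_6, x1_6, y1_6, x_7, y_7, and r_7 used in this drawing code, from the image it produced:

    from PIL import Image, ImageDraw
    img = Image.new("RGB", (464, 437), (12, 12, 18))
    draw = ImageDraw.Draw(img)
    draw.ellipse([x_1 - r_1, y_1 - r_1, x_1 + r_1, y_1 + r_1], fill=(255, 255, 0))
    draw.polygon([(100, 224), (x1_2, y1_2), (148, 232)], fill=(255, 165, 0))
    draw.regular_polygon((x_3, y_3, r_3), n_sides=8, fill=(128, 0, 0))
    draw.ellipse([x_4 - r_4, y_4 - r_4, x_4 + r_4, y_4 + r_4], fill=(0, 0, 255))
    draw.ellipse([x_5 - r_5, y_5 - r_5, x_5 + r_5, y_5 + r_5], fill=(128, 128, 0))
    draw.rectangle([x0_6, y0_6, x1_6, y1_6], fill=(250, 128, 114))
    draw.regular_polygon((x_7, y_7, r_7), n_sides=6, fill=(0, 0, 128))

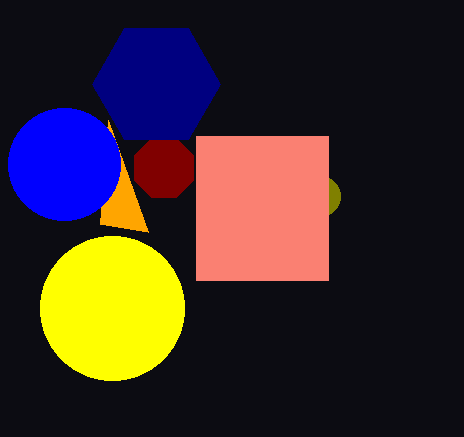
x_1 = 112
y_1 = 308
r_1 = 72
x1_2 = 108
y1_2 = 120
x_3 = 164
y_3 = 168
r_3 = 32
x_4 = 64
y_4 = 164
r_4 = 56
x_5 = 320
y_5 = 196
r_5 = 20
x0_6 = 196
y0_6 = 136
x1_6 = 328
y1_6 = 280
x_7 = 156
y_7 = 84
r_7 = 64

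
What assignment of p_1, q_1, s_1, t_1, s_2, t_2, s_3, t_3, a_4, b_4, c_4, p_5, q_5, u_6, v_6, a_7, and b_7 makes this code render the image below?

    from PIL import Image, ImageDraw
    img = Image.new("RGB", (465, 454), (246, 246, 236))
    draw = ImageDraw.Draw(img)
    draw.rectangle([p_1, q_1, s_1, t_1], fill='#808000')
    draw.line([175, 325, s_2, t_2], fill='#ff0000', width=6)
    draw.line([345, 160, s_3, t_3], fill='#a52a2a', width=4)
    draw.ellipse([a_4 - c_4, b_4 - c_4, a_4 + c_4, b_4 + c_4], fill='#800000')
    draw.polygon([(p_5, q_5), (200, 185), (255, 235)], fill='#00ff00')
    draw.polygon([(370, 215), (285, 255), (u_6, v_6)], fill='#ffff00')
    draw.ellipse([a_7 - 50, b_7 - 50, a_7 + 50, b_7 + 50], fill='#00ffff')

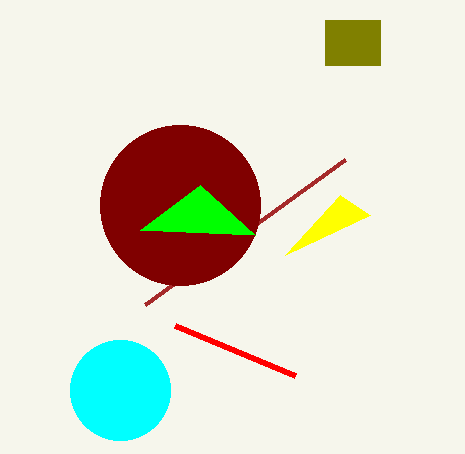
p_1 = 325, q_1 = 20, s_1 = 380, t_1 = 65, s_2 = 295, t_2 = 375, s_3 = 145, t_3 = 305, a_4 = 180, b_4 = 205, c_4 = 80, p_5 = 140, q_5 = 230, u_6 = 340, v_6 = 195, a_7 = 120, b_7 = 390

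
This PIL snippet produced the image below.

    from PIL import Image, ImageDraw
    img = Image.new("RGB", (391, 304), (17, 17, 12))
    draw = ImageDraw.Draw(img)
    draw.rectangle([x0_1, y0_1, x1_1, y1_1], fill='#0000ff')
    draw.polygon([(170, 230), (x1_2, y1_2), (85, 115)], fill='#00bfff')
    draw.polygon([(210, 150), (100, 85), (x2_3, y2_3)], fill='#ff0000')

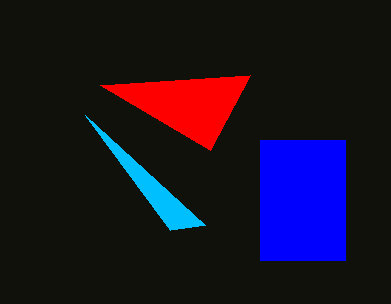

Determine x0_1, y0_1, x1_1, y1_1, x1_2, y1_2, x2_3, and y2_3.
x0_1 = 260
y0_1 = 140
x1_1 = 345
y1_1 = 260
x1_2 = 205
y1_2 = 225
x2_3 = 250
y2_3 = 75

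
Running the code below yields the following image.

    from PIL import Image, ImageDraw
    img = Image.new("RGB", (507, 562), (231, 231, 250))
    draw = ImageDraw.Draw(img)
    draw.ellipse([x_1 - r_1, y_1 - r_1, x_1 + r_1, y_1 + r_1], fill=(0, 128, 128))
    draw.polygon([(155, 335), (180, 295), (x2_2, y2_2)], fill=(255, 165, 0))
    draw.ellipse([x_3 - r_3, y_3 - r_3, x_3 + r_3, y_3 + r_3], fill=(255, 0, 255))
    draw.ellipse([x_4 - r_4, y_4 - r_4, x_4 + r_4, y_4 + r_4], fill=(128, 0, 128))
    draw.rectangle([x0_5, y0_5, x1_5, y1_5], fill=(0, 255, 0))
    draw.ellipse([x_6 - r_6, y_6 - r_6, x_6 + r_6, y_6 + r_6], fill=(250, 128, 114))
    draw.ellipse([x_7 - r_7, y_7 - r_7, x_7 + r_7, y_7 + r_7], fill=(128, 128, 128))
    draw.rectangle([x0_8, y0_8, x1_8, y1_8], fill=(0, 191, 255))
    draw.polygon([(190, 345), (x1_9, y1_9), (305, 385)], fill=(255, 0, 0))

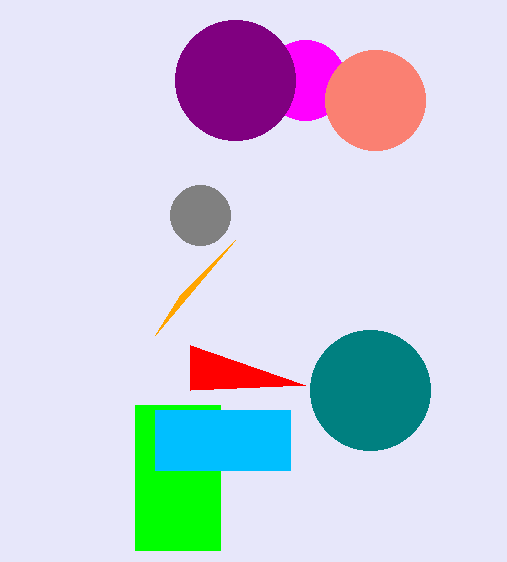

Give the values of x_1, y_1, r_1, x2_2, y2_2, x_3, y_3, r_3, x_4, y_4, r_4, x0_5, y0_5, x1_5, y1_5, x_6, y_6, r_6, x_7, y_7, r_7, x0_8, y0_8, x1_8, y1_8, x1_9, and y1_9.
x_1 = 370, y_1 = 390, r_1 = 60, x2_2 = 235, y2_2 = 240, x_3 = 305, y_3 = 80, r_3 = 40, x_4 = 235, y_4 = 80, r_4 = 60, x0_5 = 135, y0_5 = 405, x1_5 = 220, y1_5 = 550, x_6 = 375, y_6 = 100, r_6 = 50, x_7 = 200, y_7 = 215, r_7 = 30, x0_8 = 155, y0_8 = 410, x1_8 = 290, y1_8 = 470, x1_9 = 190, y1_9 = 390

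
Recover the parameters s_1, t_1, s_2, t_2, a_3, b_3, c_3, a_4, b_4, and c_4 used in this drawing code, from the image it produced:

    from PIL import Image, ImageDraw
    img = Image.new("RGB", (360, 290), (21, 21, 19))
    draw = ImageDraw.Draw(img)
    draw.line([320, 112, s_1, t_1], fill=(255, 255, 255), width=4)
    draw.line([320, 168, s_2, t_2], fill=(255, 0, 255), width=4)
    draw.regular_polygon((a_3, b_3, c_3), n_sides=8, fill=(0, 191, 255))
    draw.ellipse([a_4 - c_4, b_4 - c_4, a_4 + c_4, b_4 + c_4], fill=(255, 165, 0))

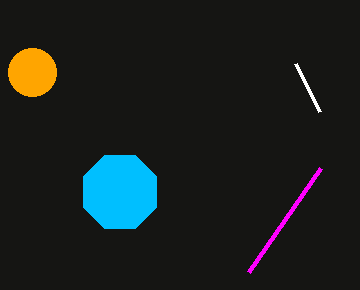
s_1 = 296; t_1 = 64; s_2 = 248; t_2 = 272; a_3 = 120; b_3 = 192; c_3 = 40; a_4 = 32; b_4 = 72; c_4 = 24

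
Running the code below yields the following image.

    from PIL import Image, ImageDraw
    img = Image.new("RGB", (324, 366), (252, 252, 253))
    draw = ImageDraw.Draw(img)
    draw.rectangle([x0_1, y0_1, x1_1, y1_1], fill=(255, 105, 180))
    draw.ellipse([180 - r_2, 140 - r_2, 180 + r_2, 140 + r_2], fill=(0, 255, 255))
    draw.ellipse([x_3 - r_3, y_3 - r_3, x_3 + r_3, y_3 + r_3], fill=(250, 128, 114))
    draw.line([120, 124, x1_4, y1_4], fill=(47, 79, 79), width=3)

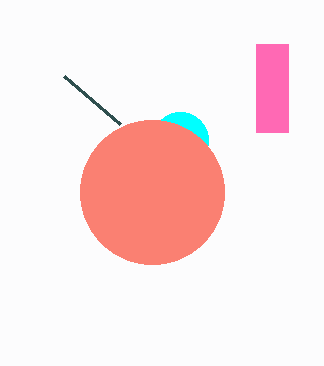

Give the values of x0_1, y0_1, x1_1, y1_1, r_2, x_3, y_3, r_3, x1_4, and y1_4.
x0_1 = 256
y0_1 = 44
x1_1 = 288
y1_1 = 132
r_2 = 28
x_3 = 152
y_3 = 192
r_3 = 72
x1_4 = 64
y1_4 = 76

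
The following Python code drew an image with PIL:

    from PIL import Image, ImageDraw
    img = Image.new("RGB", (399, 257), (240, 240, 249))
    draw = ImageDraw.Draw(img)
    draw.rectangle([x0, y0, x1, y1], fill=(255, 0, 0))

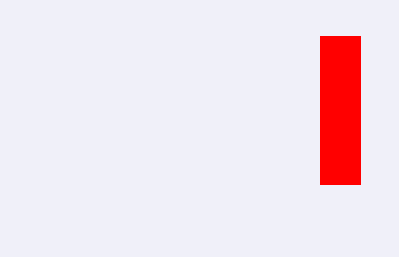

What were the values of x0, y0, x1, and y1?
x0 = 320; y0 = 36; x1 = 360; y1 = 184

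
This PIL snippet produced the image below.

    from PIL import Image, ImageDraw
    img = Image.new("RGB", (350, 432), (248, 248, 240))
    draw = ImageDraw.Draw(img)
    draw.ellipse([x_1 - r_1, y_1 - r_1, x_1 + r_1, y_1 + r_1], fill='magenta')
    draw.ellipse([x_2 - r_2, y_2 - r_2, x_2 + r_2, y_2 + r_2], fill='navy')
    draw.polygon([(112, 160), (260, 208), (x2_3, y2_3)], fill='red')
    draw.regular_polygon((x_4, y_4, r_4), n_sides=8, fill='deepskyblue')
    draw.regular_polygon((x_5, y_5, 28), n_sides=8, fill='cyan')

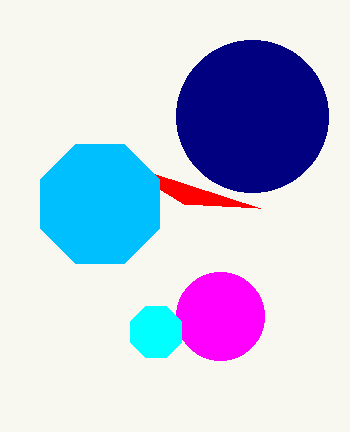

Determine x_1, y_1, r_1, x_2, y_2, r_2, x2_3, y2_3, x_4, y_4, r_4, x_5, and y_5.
x_1 = 220; y_1 = 316; r_1 = 44; x_2 = 252; y_2 = 116; r_2 = 76; x2_3 = 184; y2_3 = 204; x_4 = 100; y_4 = 204; r_4 = 64; x_5 = 156; y_5 = 332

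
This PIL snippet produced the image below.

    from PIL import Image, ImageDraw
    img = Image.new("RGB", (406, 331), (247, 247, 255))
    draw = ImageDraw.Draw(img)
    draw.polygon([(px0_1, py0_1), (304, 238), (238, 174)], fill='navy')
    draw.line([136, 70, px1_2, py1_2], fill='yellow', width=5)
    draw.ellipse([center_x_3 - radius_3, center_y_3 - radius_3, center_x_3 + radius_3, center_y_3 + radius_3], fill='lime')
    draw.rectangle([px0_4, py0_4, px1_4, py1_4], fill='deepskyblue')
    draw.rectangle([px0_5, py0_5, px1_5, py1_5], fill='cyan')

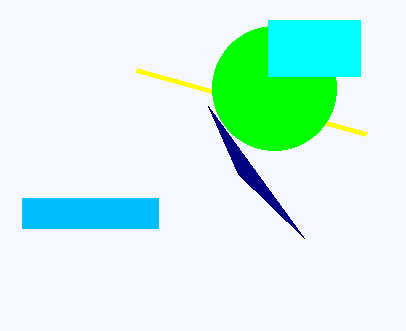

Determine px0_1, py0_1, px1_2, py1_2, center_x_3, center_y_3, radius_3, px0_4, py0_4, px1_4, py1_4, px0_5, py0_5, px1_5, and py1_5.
px0_1 = 208
py0_1 = 106
px1_2 = 366
py1_2 = 134
center_x_3 = 274
center_y_3 = 88
radius_3 = 62
px0_4 = 22
py0_4 = 198
px1_4 = 158
py1_4 = 228
px0_5 = 268
py0_5 = 20
px1_5 = 360
py1_5 = 76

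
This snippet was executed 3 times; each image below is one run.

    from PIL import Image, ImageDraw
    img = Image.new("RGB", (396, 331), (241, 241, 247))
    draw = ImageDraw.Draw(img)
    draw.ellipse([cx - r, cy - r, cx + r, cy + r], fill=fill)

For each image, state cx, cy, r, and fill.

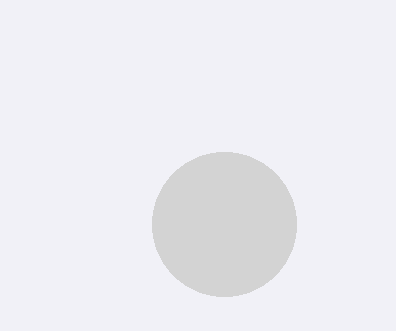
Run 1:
cx = 224, cy = 224, r = 72, fill = 'lightgray'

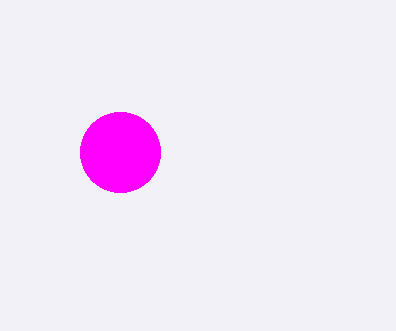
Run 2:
cx = 120, cy = 152, r = 40, fill = 'magenta'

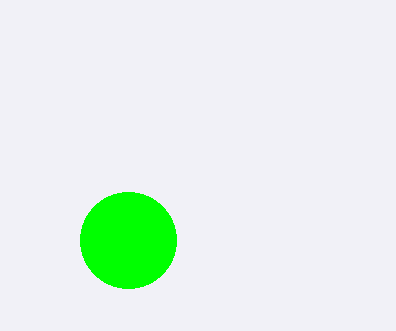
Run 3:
cx = 128
cy = 240
r = 48
fill = 'lime'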